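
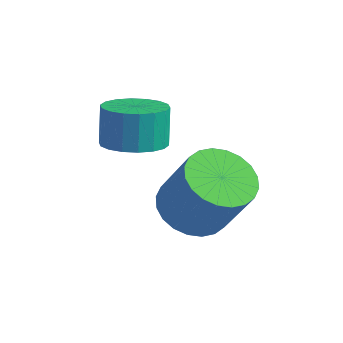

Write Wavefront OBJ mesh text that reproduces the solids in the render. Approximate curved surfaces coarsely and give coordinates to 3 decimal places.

v 2.12 1.95 -4.142
v 2.83 2.511 -4.541
v 3.731 2.512 -2.937
v 3.02 1.95 -2.538
v 2.589 2.781 -4.406
v 3.489 2.781 -2.801
v 2.276 2.923 -4.23
v 3.176 2.924 -2.626
v 1.939 2.918 -4.041
v 2.839 2.919 -2.437
v 1.63 2.765 -3.868
v 2.53 2.766 -2.263
v 1.395 2.488 -3.736
v 2.295 2.488 -2.131
v 1.271 2.129 -3.666
v 2.171 2.129 -2.061
v 1.276 1.742 -3.668
v 2.176 1.743 -2.064
v 1.409 1.388 -3.743
v 2.31 1.389 -2.139
v 1.651 1.119 -3.879
v 2.551 1.119 -2.274
v 1.964 0.976 -4.054
v 2.864 0.977 -2.45
v 2.301 0.981 -4.243
v 3.201 0.982 -2.639
v 2.61 1.134 -4.417
v 3.51 1.135 -2.812
v 2.845 1.412 -4.549
v 3.745 1.412 -2.944
v 2.969 1.771 -4.619
v 3.869 1.771 -3.014
v 2.964 2.157 -4.616
v 3.864 2.158 -3.012
v 0.836 1.251 -1.928
v 1.674 1.393 -1.794
v 1.442 1.731 -0.699
v 0.604 1.589 -0.832
v 1.55 1.731 -1.925
v 1.318 2.069 -0.829
v 1.285 1.973 -2.056
v 1.052 2.312 -0.96
v 0.93 2.073 -2.162
v 0.698 2.411 -1.066
v 0.558 2.01 -2.221
v 0.326 2.348 -1.126
v 0.24 1.796 -2.223
v 0.008 2.135 -1.127
v 0.04 1.475 -2.166
v -0.192 1.813 -1.07
v -0.002 1.109 -2.061
v -0.234 1.447 -0.966
v 0.122 0.771 -1.931
v -0.11 1.109 -0.835
v 0.388 0.528 -1.8
v 0.155 0.867 -0.704
v 0.742 0.429 -1.694
v 0.51 0.767 -0.598
v 1.114 0.492 -1.634
v 0.882 0.83 -0.539
v 1.432 0.705 -1.633
v 1.2 1.044 -0.537
v 1.632 1.027 -1.69
v 1.4 1.365 -0.594
f 2 1 5
f 2 5 3
f 3 5 6
f 3 6 4
f 5 1 7
f 5 7 6
f 6 7 8
f 6 8 4
f 7 1 9
f 7 9 8
f 8 9 10
f 8 10 4
f 9 1 11
f 9 11 10
f 10 11 12
f 10 12 4
f 11 1 13
f 11 13 12
f 12 13 14
f 12 14 4
f 13 1 15
f 13 15 14
f 14 15 16
f 14 16 4
f 15 1 17
f 15 17 16
f 16 17 18
f 16 18 4
f 17 1 19
f 17 19 18
f 18 19 20
f 18 20 4
f 19 1 21
f 19 21 20
f 20 21 22
f 20 22 4
f 21 1 23
f 21 23 22
f 22 23 24
f 22 24 4
f 23 1 25
f 23 25 24
f 24 25 26
f 24 26 4
f 25 1 27
f 25 27 26
f 26 27 28
f 26 28 4
f 27 1 29
f 27 29 28
f 28 29 30
f 28 30 4
f 29 1 31
f 29 31 30
f 30 31 32
f 30 32 4
f 31 1 33
f 31 33 32
f 32 33 34
f 32 34 4
f 33 1 2
f 33 2 34
f 34 2 3
f 34 3 4
f 36 35 39
f 36 39 37
f 37 39 40
f 37 40 38
f 39 35 41
f 39 41 40
f 40 41 42
f 40 42 38
f 41 35 43
f 41 43 42
f 42 43 44
f 42 44 38
f 43 35 45
f 43 45 44
f 44 45 46
f 44 46 38
f 45 35 47
f 45 47 46
f 46 47 48
f 46 48 38
f 47 35 49
f 47 49 48
f 48 49 50
f 48 50 38
f 49 35 51
f 49 51 50
f 50 51 52
f 50 52 38
f 51 35 53
f 51 53 52
f 52 53 54
f 52 54 38
f 53 35 55
f 53 55 54
f 54 55 56
f 54 56 38
f 55 35 57
f 55 57 56
f 56 57 58
f 56 58 38
f 57 35 59
f 57 59 58
f 58 59 60
f 58 60 38
f 59 35 61
f 59 61 60
f 60 61 62
f 60 62 38
f 61 35 63
f 61 63 62
f 62 63 64
f 62 64 38
f 63 35 36
f 63 36 64
f 64 36 37
f 64 37 38



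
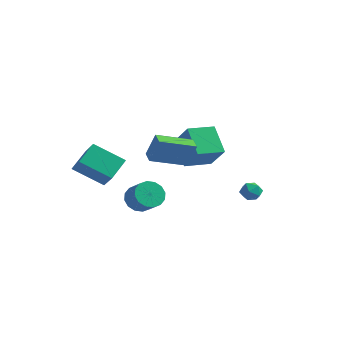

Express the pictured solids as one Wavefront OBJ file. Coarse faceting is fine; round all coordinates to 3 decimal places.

v -1.002 1.551 -1.325
v -2.187 2.493 0.012
v -0.067 2.973 -1.497
v -1.253 3.914 -0.16
v 0.193 0.946 0.16
v -0.993 1.887 1.497
v 1.127 2.367 -0.012
v -0.058 3.309 1.325
v 0.158 -4.191 1.763
v 0.672 -4.046 3.24
v -0.416 -3.593 1.905
v 0.098 -3.449 3.381
v 1.582 -2.671 1.119
v 2.096 -2.527 2.595
v 1.008 -2.074 1.26
v 1.522 -1.929 2.737
v -5.1 -3.662 -0.339
v -5.026 -2.346 0.496
v -3.407 -3.056 -1.443
v -3.333 -1.74 -0.608
v -4.107 -4.42 0.768
v -4.033 -3.104 1.603
v -2.414 -3.814 -0.336
v -2.34 -2.498 0.499
v 2.845 1.283 -1.873
v 3.301 1.661 -2.274
v 3.659 0.479 -1.706
v 4.115 0.857 -2.107
v 3.913 1.103 -1.467
v 3.41 1.601 -1.57
v 3.55 0.539 -2.41
v 3.047 1.037 -2.513
v 3.736 1.201 -2.606
v 3.961 1.55 -2.023
v 2.999 0.59 -1.957
v 3.224 0.939 -1.374
v -2.895 -0.184 -3.633
v -2.461 -0.562 -4.389
v -1.451 -1.094 -3.543
v -1.885 -0.716 -2.787
v -2.265 -0.114 -4.34
v -1.255 -0.646 -3.495
v -2.238 0.316 -4.103
v -1.228 -0.216 -3.257
v -2.387 0.611 -3.739
v -1.377 0.08 -2.894
v -2.672 0.694 -3.347
v -1.662 0.162 -2.502
v -3.016 0.541 -3.031
v -2.007 0.009 -2.186
v -3.329 0.194 -2.877
v -2.319 -0.338 -2.031
v -3.525 -0.254 -2.925
v -2.515 -0.786 -2.08
v -3.552 -0.684 -3.163
v -2.542 -1.216 -2.317
v -3.403 -0.98 -3.526
v -2.393 -1.511 -2.681
v -3.118 -1.062 -3.918
v -2.108 -1.594 -3.073
v -2.773 -0.909 -4.234
v -1.764 -1.441 -3.389
f 2 4 1
f 5 2 1
f 1 4 3
f 3 5 1
f 2 8 4
f 6 2 5
f 6 8 2
f 4 8 3
f 7 5 3
f 3 8 7
f 7 6 5
f 8 6 7
f 10 12 9
f 13 10 9
f 9 12 11
f 11 13 9
f 10 16 12
f 14 10 13
f 14 16 10
f 12 16 11
f 15 13 11
f 11 16 15
f 15 14 13
f 16 14 15
f 18 20 17
f 21 18 17
f 17 20 19
f 19 21 17
f 18 24 20
f 22 18 21
f 22 24 18
f 20 24 19
f 23 21 19
f 19 24 23
f 23 22 21
f 24 22 23
f 25 36 30
f 25 30 26
f 25 26 32
f 25 32 35
f 25 35 36
f 26 30 34
f 30 36 29
f 36 35 27
f 35 32 31
f 32 26 33
f 28 34 29
f 28 29 27
f 28 27 31
f 28 31 33
f 28 33 34
f 29 34 30
f 27 29 36
f 31 27 35
f 33 31 32
f 34 33 26
f 38 37 41
f 38 41 39
f 39 41 42
f 39 42 40
f 41 37 43
f 41 43 42
f 42 43 44
f 42 44 40
f 43 37 45
f 43 45 44
f 44 45 46
f 44 46 40
f 45 37 47
f 45 47 46
f 46 47 48
f 46 48 40
f 47 37 49
f 47 49 48
f 48 49 50
f 48 50 40
f 49 37 51
f 49 51 50
f 50 51 52
f 50 52 40
f 51 37 53
f 51 53 52
f 52 53 54
f 52 54 40
f 53 37 55
f 53 55 54
f 54 55 56
f 54 56 40
f 55 37 57
f 55 57 56
f 56 57 58
f 56 58 40
f 57 37 59
f 57 59 58
f 58 59 60
f 58 60 40
f 59 37 61
f 59 61 60
f 60 61 62
f 60 62 40
f 61 37 38
f 61 38 62
f 62 38 39
f 62 39 40



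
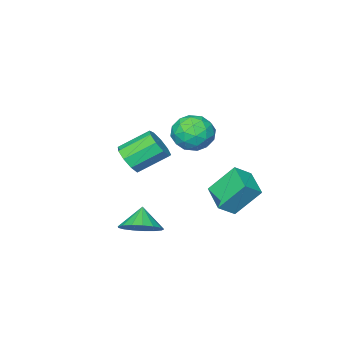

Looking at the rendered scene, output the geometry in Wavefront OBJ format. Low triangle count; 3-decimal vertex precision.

v -1.127 -2.026 0.9
v -0.546 -1.613 1.304
v -1.691 -0.88 2.204
v -2.273 -1.294 1.8
v -0.712 -1.321 0.855
v -1.857 -0.588 1.754
v -1.072 -1.359 0.427
v -2.218 -0.626 1.326
v -1.459 -1.709 0.22
v -2.604 -0.977 1.12
v -1.69 -2.208 0.332
v -2.835 -1.476 1.231
v -1.658 -2.622 0.709
v -2.803 -1.889 1.609
v -1.378 -2.757 1.176
v -2.523 -2.024 2.076
v -0.98 -2.55 1.514
v -2.126 -1.818 2.413
v -0.652 -2.098 1.564
v -1.797 -1.366 2.464
v -2.179 1.788 2.832
v -1.784 2.245 3.614
v -1.956 0.375 3.546
v -1.561 0.832 4.328
v -2.526 0.928 4.135
v -2.664 1.801 3.693
v -1.076 0.819 3.467
v -1.214 1.692 3.025
v -1.103 1.647 4.006
v -1.998 1.714 4.419
v -1.742 0.906 2.741
v -2.637 0.973 3.154
v -2.001 2.141 3.16
v -1.739 0.479 4
v -2.306 0.535 3.886
v -2.074 0.804 4.346
v -2.518 1.88 3.207
v -2.286 2.148 3.666
v -2.722 1.374 3.972
v -1.454 0.472 3.494
v -1.222 0.74 3.953
v -1.666 1.816 2.814
v -1.434 2.085 3.274
v -1.018 1.246 3.188
v -1.369 2.058 3.851
v -1.238 1.227 4.27
v -0.953 1.219 3.764
v -1.034 1.733 3.505
v -1.895 2.097 4.093
v -1.764 1.266 4.513
v -2.331 1.323 4.399
v -2.412 1.836 4.14
v -1.495 1.745 4.324
v -1.976 1.354 2.647
v -1.845 0.523 3.067
v -1.328 0.784 3.02
v -1.409 1.297 2.761
v -2.502 1.393 2.89
v -2.371 0.562 3.309
v -2.706 0.887 3.655
v -2.787 1.401 3.396
v -2.245 0.875 2.836
v -4.109 0.773 -1.111
v -4.92 1.536 0.226
v -3.535 2.078 -1.507
v -4.346 2.841 -0.17
v -3.314 0.599 -0.53
v -4.125 1.362 0.807
v -2.74 1.904 -0.926
v -3.551 2.667 0.411
v 0.007 0.183 -1.881
v 0.411 0.826 -1.278
v -0.507 -0.323 -0.999
v 0.009 1.024 -1.398
v -0.394 1.03 -1.629
v -0.705 0.842 -1.917
v -0.853 0.503 -2.198
v -0.804 0.09 -2.406
v -0.569 -0.3 -2.494
v -0.203 -0.581 -2.441
v 0.212 -0.686 -2.261
v 0.579 -0.592 -1.993
v 0.816 -0.32 -1.7
v 0.867 0.067 -1.448
v 0.721 0.48 -1.296
f 2 1 5
f 2 5 3
f 3 5 6
f 3 6 4
f 5 1 7
f 5 7 6
f 6 7 8
f 6 8 4
f 7 1 9
f 7 9 8
f 8 9 10
f 8 10 4
f 9 1 11
f 9 11 10
f 10 11 12
f 10 12 4
f 11 1 13
f 11 13 12
f 12 13 14
f 12 14 4
f 13 1 15
f 13 15 14
f 14 15 16
f 14 16 4
f 15 1 17
f 15 17 16
f 16 17 18
f 16 18 4
f 17 1 19
f 17 19 18
f 18 19 20
f 18 20 4
f 19 1 2
f 19 2 20
f 20 2 3
f 20 3 4
f 21 58 37
f 58 32 61
f 37 61 26
f 58 61 37
f 21 37 33
f 37 26 38
f 33 38 22
f 37 38 33
f 21 33 42
f 33 22 43
f 42 43 28
f 33 43 42
f 21 42 54
f 42 28 57
f 54 57 31
f 42 57 54
f 21 54 58
f 54 31 62
f 58 62 32
f 54 62 58
f 22 38 49
f 38 26 52
f 49 52 30
f 38 52 49
f 26 61 39
f 61 32 60
f 39 60 25
f 61 60 39
f 32 62 59
f 62 31 55
f 59 55 23
f 62 55 59
f 31 57 56
f 57 28 44
f 56 44 27
f 57 44 56
f 28 43 48
f 43 22 45
f 48 45 29
f 43 45 48
f 24 50 36
f 50 30 51
f 36 51 25
f 50 51 36
f 24 36 34
f 36 25 35
f 34 35 23
f 36 35 34
f 24 34 41
f 34 23 40
f 41 40 27
f 34 40 41
f 24 41 46
f 41 27 47
f 46 47 29
f 41 47 46
f 24 46 50
f 46 29 53
f 50 53 30
f 46 53 50
f 25 51 39
f 51 30 52
f 39 52 26
f 51 52 39
f 23 35 59
f 35 25 60
f 59 60 32
f 35 60 59
f 27 40 56
f 40 23 55
f 56 55 31
f 40 55 56
f 29 47 48
f 47 27 44
f 48 44 28
f 47 44 48
f 30 53 49
f 53 29 45
f 49 45 22
f 53 45 49
f 64 66 63
f 67 64 63
f 63 66 65
f 65 67 63
f 64 70 66
f 68 64 67
f 68 70 64
f 66 70 65
f 69 67 65
f 65 70 69
f 69 68 67
f 70 68 69
f 72 71 74
f 72 74 73
f 74 71 75
f 74 75 73
f 75 71 76
f 75 76 73
f 76 71 77
f 76 77 73
f 77 71 78
f 77 78 73
f 78 71 79
f 78 79 73
f 79 71 80
f 79 80 73
f 80 71 81
f 80 81 73
f 81 71 82
f 81 82 73
f 82 71 83
f 82 83 73
f 83 71 84
f 83 84 73
f 84 71 85
f 84 85 73
f 85 71 72
f 85 72 73



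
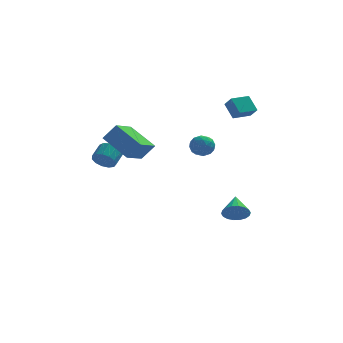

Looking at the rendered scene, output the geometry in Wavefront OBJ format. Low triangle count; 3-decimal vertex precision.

v -2.705 -4.511 1.954
v -1.962 -4.509 2.897
v -3.989 -3.288 2.963
v -3.246 -3.285 3.905
v -1.874 -3.095 1.295
v -1.131 -3.092 2.237
v -3.158 -1.871 2.303
v -2.415 -1.869 3.246
v 3.449 0.803 2.812
v 3.787 0.309 3.415
v 3.026 1.544 3.655
v 3.363 1.05 4.259
v 4.517 1.47 2.761
v 4.854 0.976 3.365
v 4.093 2.211 3.605
v 4.431 1.717 4.208
v 1.894 2.866 0.546
v 2.39 2.699 -0.072
v 1.23 1.761 0.312
v 1.726 1.594 -0.306
v 2.003 1.563 0.454
v 2.413 2.246 0.599
v 1.207 2.214 -0.359
v 1.617 2.897 -0.214
v 1.965 2.296 -0.631
v 2.457 1.894 -0.129
v 1.163 2.566 0.369
v 1.655 2.164 0.871
v 2.2 2.879 0.258
v 1.42 1.581 -0.018
v 1.583 1.562 0.429
v 1.874 1.465 0.066
v 2.214 2.613 0.652
v 2.505 2.515 0.289
v 2.278 1.848 0.598
v 1.115 1.945 -0.049
v 1.406 1.847 -0.412
v 1.746 2.995 0.174
v 2.037 2.898 -0.189
v 1.342 2.612 -0.358
v 2.242 2.545 -0.434
v 1.852 1.895 -0.572
v 1.547 2.259 -0.603
v 1.788 2.661 -0.518
v 2.531 2.309 -0.139
v 2.141 1.659 -0.277
v 2.303 1.641 0.17
v 2.544 2.042 0.255
v 2.281 2.072 -0.468
v 1.479 2.801 0.517
v 1.089 2.151 0.379
v 1.076 2.418 -0.015
v 1.317 2.819 0.07
v 1.768 2.565 0.812
v 1.378 1.915 0.674
v 1.832 1.799 0.758
v 2.073 2.201 0.843
v 1.339 2.388 0.708
v -3.917 -1.114 0.374
v -3.233 -1.357 0.186
v -2.799 -0.55 0.719
v -3.483 -0.306 0.906
v -3.352 -1.091 -0.12
v -2.919 -0.284 0.413
v -3.651 -0.832 -0.269
v -3.218 -0.025 0.264
v -4.035 -0.663 -0.214
v -3.601 0.145 0.319
v -4.38 -0.636 0.028
v -3.947 0.171 0.56
v -4.579 -0.762 0.379
v -4.145 0.046 0.912
v -4.567 -0.999 0.729
v -4.134 -0.191 1.261
v -4.349 -1.272 0.966
v -3.916 -0.465 1.498
v -3.994 -1.495 1.015
v -3.56 -0.688 1.547
v -3.614 -1.597 0.86
v -3.18 -0.79 1.393
v -3.33 -1.546 0.551
v -2.897 -0.739 1.084
v 3.568 -0.462 -4.196
v 3.842 -0.099 -4.903
v 3.652 0.902 -3.464
v 3.471 -0.062 -4.929
v 3.119 -0.105 -4.81
v 2.856 -0.218 -4.569
v 2.734 -0.379 -4.255
v 2.778 -0.557 -3.929
v 2.978 -0.716 -3.656
v 3.295 -0.825 -3.49
v 3.666 -0.861 -3.464
v 4.018 -0.819 -3.583
v 4.281 -0.706 -3.824
v 4.402 -0.544 -4.138
v 4.359 -0.366 -4.464
v 4.159 -0.207 -4.737
f 2 4 1
f 5 2 1
f 1 4 3
f 3 5 1
f 2 8 4
f 6 2 5
f 6 8 2
f 4 8 3
f 7 5 3
f 3 8 7
f 7 6 5
f 8 6 7
f 10 12 9
f 13 10 9
f 9 12 11
f 11 13 9
f 10 16 12
f 14 10 13
f 14 16 10
f 12 16 11
f 15 13 11
f 11 16 15
f 15 14 13
f 16 14 15
f 17 54 33
f 54 28 57
f 33 57 22
f 54 57 33
f 17 33 29
f 33 22 34
f 29 34 18
f 33 34 29
f 17 29 38
f 29 18 39
f 38 39 24
f 29 39 38
f 17 38 50
f 38 24 53
f 50 53 27
f 38 53 50
f 17 50 54
f 50 27 58
f 54 58 28
f 50 58 54
f 18 34 45
f 34 22 48
f 45 48 26
f 34 48 45
f 22 57 35
f 57 28 56
f 35 56 21
f 57 56 35
f 28 58 55
f 58 27 51
f 55 51 19
f 58 51 55
f 27 53 52
f 53 24 40
f 52 40 23
f 53 40 52
f 24 39 44
f 39 18 41
f 44 41 25
f 39 41 44
f 20 46 32
f 46 26 47
f 32 47 21
f 46 47 32
f 20 32 30
f 32 21 31
f 30 31 19
f 32 31 30
f 20 30 37
f 30 19 36
f 37 36 23
f 30 36 37
f 20 37 42
f 37 23 43
f 42 43 25
f 37 43 42
f 20 42 46
f 42 25 49
f 46 49 26
f 42 49 46
f 21 47 35
f 47 26 48
f 35 48 22
f 47 48 35
f 19 31 55
f 31 21 56
f 55 56 28
f 31 56 55
f 23 36 52
f 36 19 51
f 52 51 27
f 36 51 52
f 25 43 44
f 43 23 40
f 44 40 24
f 43 40 44
f 26 49 45
f 49 25 41
f 45 41 18
f 49 41 45
f 60 59 63
f 60 63 61
f 61 63 64
f 61 64 62
f 63 59 65
f 63 65 64
f 64 65 66
f 64 66 62
f 65 59 67
f 65 67 66
f 66 67 68
f 66 68 62
f 67 59 69
f 67 69 68
f 68 69 70
f 68 70 62
f 69 59 71
f 69 71 70
f 70 71 72
f 70 72 62
f 71 59 73
f 71 73 72
f 72 73 74
f 72 74 62
f 73 59 75
f 73 75 74
f 74 75 76
f 74 76 62
f 75 59 77
f 75 77 76
f 76 77 78
f 76 78 62
f 77 59 79
f 77 79 78
f 78 79 80
f 78 80 62
f 79 59 81
f 79 81 80
f 80 81 82
f 80 82 62
f 81 59 60
f 81 60 82
f 82 60 61
f 82 61 62
f 84 83 86
f 84 86 85
f 86 83 87
f 86 87 85
f 87 83 88
f 87 88 85
f 88 83 89
f 88 89 85
f 89 83 90
f 89 90 85
f 90 83 91
f 90 91 85
f 91 83 92
f 91 92 85
f 92 83 93
f 92 93 85
f 93 83 94
f 93 94 85
f 94 83 95
f 94 95 85
f 95 83 96
f 95 96 85
f 96 83 97
f 96 97 85
f 97 83 98
f 97 98 85
f 98 83 84
f 98 84 85



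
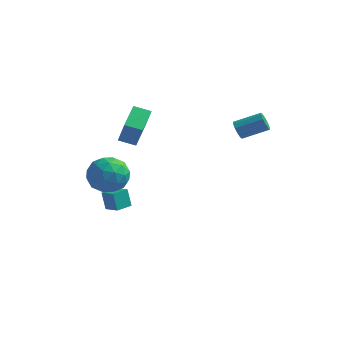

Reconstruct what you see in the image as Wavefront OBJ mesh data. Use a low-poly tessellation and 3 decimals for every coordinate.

v 2.625 -0.66 2.631
v 2.935 -0.812 2.164
v 4.204 -0.192 2.803
v 3.895 -0.04 3.269
v 2.803 -0.483 2.107
v 4.072 0.136 2.746
v 2.603 -0.222 2.251
v 3.872 0.397 2.889
v 2.412 -0.128 2.539
v 3.681 0.491 3.178
v 2.303 -0.238 2.862
v 3.572 0.382 3.501
v 2.316 -0.508 3.097
v 3.585 0.112 3.736
v 2.448 -0.836 3.154
v 3.717 -0.217 3.793
v 2.648 -1.097 3.011
v 3.917 -0.478 3.649
v 2.839 -1.191 2.722
v 4.108 -0.572 3.361
v 2.948 -1.082 2.399
v 4.217 -0.462 3.038
v -4.079 -2.469 -3.984
v -4.397 -2.282 -2.916
v -3.685 -1.573 -4.024
v -4.003 -1.386 -2.956
v -3.217 -2.834 -3.664
v -3.535 -2.647 -2.596
v -2.823 -1.938 -3.704
v -3.141 -1.751 -2.636
v -2.78 -3.528 2.124
v -2.143 -4.076 3.67
v -2.964 -2.055 2.721
v -2.327 -2.603 4.268
v -1.873 -3.297 1.832
v -1.236 -3.845 3.379
v -2.057 -1.824 2.43
v -1.42 -2.372 3.976
v -3.266 -3.117 -1.09
v -2.32 -3.888 -1.097
v -4 -4.032 0.497
v -3.054 -4.803 0.49
v -2.883 -3.63 0.777
v -2.429 -3.064 -0.204
v -3.891 -4.856 -0.396
v -3.437 -4.29 -1.377
v -2.707 -4.962 -0.669
v -2.084 -4.205 0.057
v -4.236 -3.715 -0.657
v -3.613 -2.958 0.069
v -2.728 -3.422 -1.233
v -3.592 -4.498 0.633
v -3.491 -3.809 0.802
v -2.935 -4.262 0.797
v -2.792 -2.938 -0.707
v -2.237 -3.391 -0.712
v -2.567 -3.24 0.39
v -4.083 -4.529 0.112
v -3.528 -4.982 0.107
v -3.385 -3.658 -1.397
v -2.829 -4.111 -1.402
v -3.753 -4.68 -0.99
v -2.4 -4.506 -0.985
v -2.832 -5.045 -0.052
v -3.323 -5.075 -0.573
v -3.057 -4.743 -1.15
v -2.034 -4.061 -0.559
v -2.465 -4.6 0.374
v -2.364 -3.91 0.543
v -2.098 -3.578 -0.034
v -2.261 -4.693 -0.307
v -3.855 -3.32 -0.974
v -4.286 -3.859 -0.041
v -4.222 -4.342 -0.566
v -3.956 -4.01 -1.143
v -3.488 -2.875 -0.548
v -3.92 -3.414 0.385
v -3.263 -3.177 0.55
v -2.997 -2.845 -0.027
v -4.059 -3.227 -0.293
f 2 1 5
f 2 5 3
f 3 5 6
f 3 6 4
f 5 1 7
f 5 7 6
f 6 7 8
f 6 8 4
f 7 1 9
f 7 9 8
f 8 9 10
f 8 10 4
f 9 1 11
f 9 11 10
f 10 11 12
f 10 12 4
f 11 1 13
f 11 13 12
f 12 13 14
f 12 14 4
f 13 1 15
f 13 15 14
f 14 15 16
f 14 16 4
f 15 1 17
f 15 17 16
f 16 17 18
f 16 18 4
f 17 1 19
f 17 19 18
f 18 19 20
f 18 20 4
f 19 1 21
f 19 21 20
f 20 21 22
f 20 22 4
f 21 1 2
f 21 2 22
f 22 2 3
f 22 3 4
f 24 26 23
f 27 24 23
f 23 26 25
f 25 27 23
f 24 30 26
f 28 24 27
f 28 30 24
f 26 30 25
f 29 27 25
f 25 30 29
f 29 28 27
f 30 28 29
f 32 34 31
f 35 32 31
f 31 34 33
f 33 35 31
f 32 38 34
f 36 32 35
f 36 38 32
f 34 38 33
f 37 35 33
f 33 38 37
f 37 36 35
f 38 36 37
f 39 76 55
f 76 50 79
f 55 79 44
f 76 79 55
f 39 55 51
f 55 44 56
f 51 56 40
f 55 56 51
f 39 51 60
f 51 40 61
f 60 61 46
f 51 61 60
f 39 60 72
f 60 46 75
f 72 75 49
f 60 75 72
f 39 72 76
f 72 49 80
f 76 80 50
f 72 80 76
f 40 56 67
f 56 44 70
f 67 70 48
f 56 70 67
f 44 79 57
f 79 50 78
f 57 78 43
f 79 78 57
f 50 80 77
f 80 49 73
f 77 73 41
f 80 73 77
f 49 75 74
f 75 46 62
f 74 62 45
f 75 62 74
f 46 61 66
f 61 40 63
f 66 63 47
f 61 63 66
f 42 68 54
f 68 48 69
f 54 69 43
f 68 69 54
f 42 54 52
f 54 43 53
f 52 53 41
f 54 53 52
f 42 52 59
f 52 41 58
f 59 58 45
f 52 58 59
f 42 59 64
f 59 45 65
f 64 65 47
f 59 65 64
f 42 64 68
f 64 47 71
f 68 71 48
f 64 71 68
f 43 69 57
f 69 48 70
f 57 70 44
f 69 70 57
f 41 53 77
f 53 43 78
f 77 78 50
f 53 78 77
f 45 58 74
f 58 41 73
f 74 73 49
f 58 73 74
f 47 65 66
f 65 45 62
f 66 62 46
f 65 62 66
f 48 71 67
f 71 47 63
f 67 63 40
f 71 63 67



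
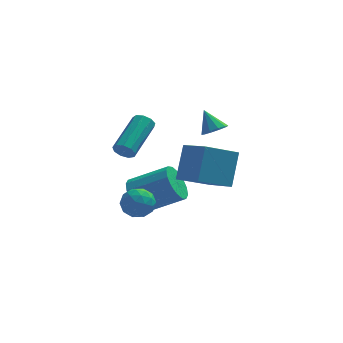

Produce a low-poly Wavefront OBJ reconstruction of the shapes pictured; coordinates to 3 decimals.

v -2.232 0.535 -0.411
v -1.544 0.149 -0.76
v -3.036 -0.529 -0.82
v -2.348 -0.915 -1.169
v -2.415 -0.844 -0.312
v -1.918 -0.187 -0.059
v -2.662 -0.193 -1.521
v -2.165 0.464 -1.268
v -1.81 -0.301 -1.445
v -1.657 -0.703 -0.698
v -2.923 0.323 -0.882
v -2.77 -0.079 -0.135
v -1.818 0.436 -0.55
v -2.762 -0.816 -1.03
v -2.802 -0.774 -0.527
v -2.397 -1.001 -0.731
v -2.037 0.238 -0.138
v -1.633 0.012 -0.343
v -2.145 -0.573 -0.079
v -2.947 -0.392 -1.237
v -2.543 -0.618 -1.442
v -2.183 0.621 -0.849
v -1.778 0.394 -1.053
v -2.435 0.193 -1.501
v -1.569 -0.056 -1.158
v -2.042 -0.681 -1.398
v -2.226 -0.257 -1.605
v -1.934 0.129 -1.456
v -1.48 -0.292 -0.718
v -1.952 -0.918 -0.959
v -1.991 -0.876 -0.455
v -1.699 -0.49 -0.307
v -1.636 -0.557 -1.121
v -2.628 0.538 -0.621
v -3.1 -0.088 -0.862
v -2.881 0.11 -1.273
v -2.589 0.496 -1.125
v -2.538 0.301 -0.182
v -3.011 -0.324 -0.422
v -2.646 -0.509 -0.124
v -2.354 -0.123 0.025
v -2.944 0.177 -0.459
v 1.255 2.385 2.361
v 1.794 2.765 2.359
v 0.785 3.055 3.319
v 1.521 2.933 2.108
v 1.146 2.891 1.953
v 0.813 2.656 1.954
v 0.648 2.317 2.111
v 0.716 2.004 2.363
v 0.99 1.836 2.615
v 1.365 1.878 2.77
v 1.698 2.113 2.769
v 1.862 2.452 2.612
v -2.306 2.642 -2.102
v -1.838 3.204 -2.814
v 0.014 2.959 -1.789
v -0.454 2.398 -1.078
v -1.995 3.55 -2.447
v -0.143 3.306 -1.423
v -2.235 3.654 -1.989
v -0.383 3.409 -0.964
v -2.494 3.486 -1.56
v -0.643 3.241 -0.536
v -2.703 3.092 -1.277
v -0.851 2.847 -0.253
v -2.805 2.578 -1.215
v -0.954 2.333 -0.191
v -2.774 2.081 -1.391
v -0.922 1.836 -0.366
v -2.617 1.734 -1.757
v -0.765 1.49 -0.733
v -2.377 1.631 -2.216
v -0.525 1.386 -1.191
v -2.117 1.799 -2.644
v -0.266 1.554 -1.62
v -1.909 2.193 -2.927
v -0.057 1.948 -1.903
v -1.806 2.707 -2.989
v 0.045 2.462 -1.965
v -2.88 -1.248 3.16
v -2.437 -1.315 2.841
v -1.537 0.441 3.72
v -1.98 0.508 4.04
v -2.69 -1.098 2.666
v -1.79 0.658 3.546
v -3.032 -0.951 2.723
v -2.132 0.805 3.602
v -3.303 -0.943 2.984
v -2.403 0.813 3.864
v -3.376 -1.078 3.328
v -2.475 0.678 4.207
v -3.216 -1.292 3.593
v -2.316 0.463 4.473
v -2.9 -1.486 3.656
v -2 0.27 4.535
v -2.574 -1.568 3.487
v -1.674 0.188 4.366
v -2.392 -1.5 3.165
v -1.491 0.255 4.044
v 0.353 -0.617 0.825
v 0.724 0.436 2.424
v -0.574 0.602 0.238
v -0.202 1.655 1.837
v 1.902 0.145 -0.037
v 2.274 1.198 1.562
v 0.976 1.364 -0.624
v 1.347 2.417 0.975
f 1 38 17
f 38 12 41
f 17 41 6
f 38 41 17
f 1 17 13
f 17 6 18
f 13 18 2
f 17 18 13
f 1 13 22
f 13 2 23
f 22 23 8
f 13 23 22
f 1 22 34
f 22 8 37
f 34 37 11
f 22 37 34
f 1 34 38
f 34 11 42
f 38 42 12
f 34 42 38
f 2 18 29
f 18 6 32
f 29 32 10
f 18 32 29
f 6 41 19
f 41 12 40
f 19 40 5
f 41 40 19
f 12 42 39
f 42 11 35
f 39 35 3
f 42 35 39
f 11 37 36
f 37 8 24
f 36 24 7
f 37 24 36
f 8 23 28
f 23 2 25
f 28 25 9
f 23 25 28
f 4 30 16
f 30 10 31
f 16 31 5
f 30 31 16
f 4 16 14
f 16 5 15
f 14 15 3
f 16 15 14
f 4 14 21
f 14 3 20
f 21 20 7
f 14 20 21
f 4 21 26
f 21 7 27
f 26 27 9
f 21 27 26
f 4 26 30
f 26 9 33
f 30 33 10
f 26 33 30
f 5 31 19
f 31 10 32
f 19 32 6
f 31 32 19
f 3 15 39
f 15 5 40
f 39 40 12
f 15 40 39
f 7 20 36
f 20 3 35
f 36 35 11
f 20 35 36
f 9 27 28
f 27 7 24
f 28 24 8
f 27 24 28
f 10 33 29
f 33 9 25
f 29 25 2
f 33 25 29
f 44 43 46
f 44 46 45
f 46 43 47
f 46 47 45
f 47 43 48
f 47 48 45
f 48 43 49
f 48 49 45
f 49 43 50
f 49 50 45
f 50 43 51
f 50 51 45
f 51 43 52
f 51 52 45
f 52 43 53
f 52 53 45
f 53 43 54
f 53 54 45
f 54 43 44
f 54 44 45
f 56 55 59
f 56 59 57
f 57 59 60
f 57 60 58
f 59 55 61
f 59 61 60
f 60 61 62
f 60 62 58
f 61 55 63
f 61 63 62
f 62 63 64
f 62 64 58
f 63 55 65
f 63 65 64
f 64 65 66
f 64 66 58
f 65 55 67
f 65 67 66
f 66 67 68
f 66 68 58
f 67 55 69
f 67 69 68
f 68 69 70
f 68 70 58
f 69 55 71
f 69 71 70
f 70 71 72
f 70 72 58
f 71 55 73
f 71 73 72
f 72 73 74
f 72 74 58
f 73 55 75
f 73 75 74
f 74 75 76
f 74 76 58
f 75 55 77
f 75 77 76
f 76 77 78
f 76 78 58
f 77 55 79
f 77 79 78
f 78 79 80
f 78 80 58
f 79 55 56
f 79 56 80
f 80 56 57
f 80 57 58
f 82 81 85
f 82 85 83
f 83 85 86
f 83 86 84
f 85 81 87
f 85 87 86
f 86 87 88
f 86 88 84
f 87 81 89
f 87 89 88
f 88 89 90
f 88 90 84
f 89 81 91
f 89 91 90
f 90 91 92
f 90 92 84
f 91 81 93
f 91 93 92
f 92 93 94
f 92 94 84
f 93 81 95
f 93 95 94
f 94 95 96
f 94 96 84
f 95 81 97
f 95 97 96
f 96 97 98
f 96 98 84
f 97 81 99
f 97 99 98
f 98 99 100
f 98 100 84
f 99 81 82
f 99 82 100
f 100 82 83
f 100 83 84
f 102 104 101
f 105 102 101
f 101 104 103
f 103 105 101
f 102 108 104
f 106 102 105
f 106 108 102
f 104 108 103
f 107 105 103
f 103 108 107
f 107 106 105
f 108 106 107



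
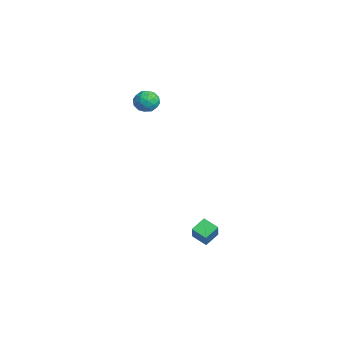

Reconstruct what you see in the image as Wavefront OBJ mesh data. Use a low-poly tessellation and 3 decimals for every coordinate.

v -3.401 2.84 1.47
v -2.768 3.062 1.52
v -3.072 1.838 1.74
v -2.439 2.06 1.79
v -2.9 2.255 2.239
v -3.104 2.874 2.073
v -2.736 2.026 1.187
v -2.94 2.645 1.021
v -2.357 2.559 1.346
v -2.458 2.7 1.996
v -3.382 2.2 1.264
v -3.483 2.341 1.914
v -3.114 3.039 1.471
v -2.726 1.861 1.789
v -2.998 1.976 2.053
v -2.625 2.106 2.082
v -3.311 2.929 1.796
v -2.939 3.059 1.826
v -3.016 2.585 2.248
v -2.901 1.841 1.434
v -2.529 1.971 1.464
v -3.215 2.794 1.178
v -2.842 2.924 1.207
v -2.824 2.315 1.012
v -2.5 2.874 1.399
v -2.306 2.285 1.557
v -2.481 2.265 1.203
v -2.601 2.629 1.105
v -2.559 2.957 1.781
v -2.366 2.368 1.939
v -2.637 2.482 2.203
v -2.757 2.846 2.105
v -2.318 2.661 1.678
v -3.474 2.532 1.321
v -3.281 1.943 1.479
v -3.083 2.054 1.155
v -3.203 2.418 1.057
v -3.534 2.615 1.703
v -3.34 2.026 1.861
v -3.239 2.271 2.155
v -3.359 2.635 2.057
v -3.522 2.239 1.582
v 2.89 3.178 -4.288
v 2.55 3.821 -3.888
v 3.45 3.671 -4.603
v 3.109 4.314 -4.204
v 3.551 2.986 -3.416
v 3.21 3.629 -3.017
v 4.11 3.479 -3.732
v 3.77 4.122 -3.332
f 1 38 17
f 38 12 41
f 17 41 6
f 38 41 17
f 1 17 13
f 17 6 18
f 13 18 2
f 17 18 13
f 1 13 22
f 13 2 23
f 22 23 8
f 13 23 22
f 1 22 34
f 22 8 37
f 34 37 11
f 22 37 34
f 1 34 38
f 34 11 42
f 38 42 12
f 34 42 38
f 2 18 29
f 18 6 32
f 29 32 10
f 18 32 29
f 6 41 19
f 41 12 40
f 19 40 5
f 41 40 19
f 12 42 39
f 42 11 35
f 39 35 3
f 42 35 39
f 11 37 36
f 37 8 24
f 36 24 7
f 37 24 36
f 8 23 28
f 23 2 25
f 28 25 9
f 23 25 28
f 4 30 16
f 30 10 31
f 16 31 5
f 30 31 16
f 4 16 14
f 16 5 15
f 14 15 3
f 16 15 14
f 4 14 21
f 14 3 20
f 21 20 7
f 14 20 21
f 4 21 26
f 21 7 27
f 26 27 9
f 21 27 26
f 4 26 30
f 26 9 33
f 30 33 10
f 26 33 30
f 5 31 19
f 31 10 32
f 19 32 6
f 31 32 19
f 3 15 39
f 15 5 40
f 39 40 12
f 15 40 39
f 7 20 36
f 20 3 35
f 36 35 11
f 20 35 36
f 9 27 28
f 27 7 24
f 28 24 8
f 27 24 28
f 10 33 29
f 33 9 25
f 29 25 2
f 33 25 29
f 44 46 43
f 47 44 43
f 43 46 45
f 45 47 43
f 44 50 46
f 48 44 47
f 48 50 44
f 46 50 45
f 49 47 45
f 45 50 49
f 49 48 47
f 50 48 49



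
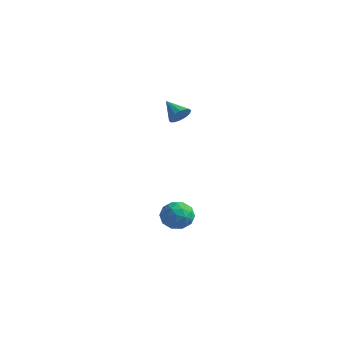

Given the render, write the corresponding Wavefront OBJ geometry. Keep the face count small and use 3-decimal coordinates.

v -2.212 -2.904 3.05
v -1.812 -2.883 3.6
v -3.288 -2.856 3.83
v -1.862 -2.546 3.511
v -2.006 -2.305 3.298
v -2.204 -2.225 3.019
v -2.405 -2.326 2.748
v -2.554 -2.583 2.558
v -2.611 -2.925 2.5
v -2.561 -3.262 2.59
v -2.418 -3.503 2.802
v -2.219 -3.583 3.082
v -2.019 -3.482 3.352
v -1.87 -3.225 3.542
v -1.711 -2.929 -4.749
v -1.098 -3.149 -4.02
v -2.922 -3.491 -3.9
v -2.309 -3.711 -3.171
v -2.498 -2.776 -3.385
v -1.749 -2.429 -3.91
v -2.271 -4.211 -4.01
v -1.522 -3.864 -4.535
v -1.443 -3.942 -3.564
v -1.584 -3.055 -3.177
v -2.436 -3.585 -4.743
v -2.577 -2.698 -4.356
v -1.298 -2.99 -4.459
v -2.722 -3.65 -3.461
v -2.833 -3.101 -3.586
v -2.472 -3.23 -3.158
v -1.681 -2.566 -4.394
v -1.321 -2.696 -3.966
v -2.144 -2.476 -3.592
v -2.699 -3.944 -3.954
v -2.339 -4.074 -3.526
v -1.548 -3.41 -4.762
v -1.187 -3.539 -4.334
v -1.876 -4.164 -4.328
v -1.141 -3.585 -3.762
v -1.853 -3.915 -3.263
v -1.83 -4.209 -3.757
v -1.39 -4.005 -4.065
v -1.223 -3.064 -3.535
v -1.935 -3.394 -3.036
v -2.046 -2.844 -3.162
v -1.606 -2.64 -3.47
v -1.426 -3.53 -3.267
v -2.085 -3.246 -4.884
v -2.797 -3.576 -4.385
v -2.414 -4 -4.45
v -1.974 -3.796 -4.758
v -2.167 -2.725 -4.657
v -2.879 -3.055 -4.158
v -2.63 -2.635 -3.855
v -2.19 -2.431 -4.163
v -2.594 -3.11 -4.653
f 2 1 4
f 2 4 3
f 4 1 5
f 4 5 3
f 5 1 6
f 5 6 3
f 6 1 7
f 6 7 3
f 7 1 8
f 7 8 3
f 8 1 9
f 8 9 3
f 9 1 10
f 9 10 3
f 10 1 11
f 10 11 3
f 11 1 12
f 11 12 3
f 12 1 13
f 12 13 3
f 13 1 14
f 13 14 3
f 14 1 2
f 14 2 3
f 15 52 31
f 52 26 55
f 31 55 20
f 52 55 31
f 15 31 27
f 31 20 32
f 27 32 16
f 31 32 27
f 15 27 36
f 27 16 37
f 36 37 22
f 27 37 36
f 15 36 48
f 36 22 51
f 48 51 25
f 36 51 48
f 15 48 52
f 48 25 56
f 52 56 26
f 48 56 52
f 16 32 43
f 32 20 46
f 43 46 24
f 32 46 43
f 20 55 33
f 55 26 54
f 33 54 19
f 55 54 33
f 26 56 53
f 56 25 49
f 53 49 17
f 56 49 53
f 25 51 50
f 51 22 38
f 50 38 21
f 51 38 50
f 22 37 42
f 37 16 39
f 42 39 23
f 37 39 42
f 18 44 30
f 44 24 45
f 30 45 19
f 44 45 30
f 18 30 28
f 30 19 29
f 28 29 17
f 30 29 28
f 18 28 35
f 28 17 34
f 35 34 21
f 28 34 35
f 18 35 40
f 35 21 41
f 40 41 23
f 35 41 40
f 18 40 44
f 40 23 47
f 44 47 24
f 40 47 44
f 19 45 33
f 45 24 46
f 33 46 20
f 45 46 33
f 17 29 53
f 29 19 54
f 53 54 26
f 29 54 53
f 21 34 50
f 34 17 49
f 50 49 25
f 34 49 50
f 23 41 42
f 41 21 38
f 42 38 22
f 41 38 42
f 24 47 43
f 47 23 39
f 43 39 16
f 47 39 43



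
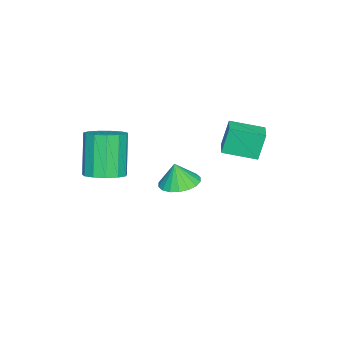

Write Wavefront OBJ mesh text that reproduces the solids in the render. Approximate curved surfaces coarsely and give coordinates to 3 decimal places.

v -3.265 -2.206 -1.375
v -2.479 -2.649 -1.494
v -3.215 -2.414 -0.265
v -2.359 -2.268 -1.428
v -2.418 -1.874 -1.351
v -2.645 -1.547 -1.279
v -2.995 -1.35 -1.226
v -3.398 -1.322 -1.203
v -3.775 -1.47 -1.213
v -4.051 -1.763 -1.256
v -4.172 -2.144 -1.322
v -4.112 -2.537 -1.398
v -3.885 -2.865 -1.47
v -3.536 -3.062 -1.523
v -3.132 -3.09 -1.547
v -2.755 -2.942 -1.536
v -2.692 -0.172 1.812
v -3.015 0.033 3.065
v -3.158 1.211 1.465
v -3.481 1.416 2.718
v -1.719 0.204 2.002
v -2.042 0.409 3.255
v -2.185 1.587 1.655
v -2.508 1.792 2.908
v 0.746 -3.775 1.214
v 1.457 -3.403 1.598
v 0.606 -3.713 3.471
v -0.106 -4.085 3.086
v 1.132 -3.031 1.512
v 0.281 -3.34 3.385
v 0.684 -2.895 1.331
v -0.167 -3.205 3.204
v 0.256 -3.039 1.113
v -0.595 -3.348 2.985
v -0.016 -3.416 0.927
v -0.868 -3.725 2.799
v -0.047 -3.908 0.832
v -0.898 -4.217 2.704
v 0.174 -4.357 0.858
v -0.677 -4.666 2.73
v 0.576 -4.622 0.997
v -0.275 -4.931 2.869
v 1.033 -4.618 1.205
v 0.181 -4.927 3.078
v 1.398 -4.346 1.416
v 0.546 -4.656 3.288
v 1.556 -3.894 1.563
v 0.705 -4.203 3.435
f 2 1 4
f 2 4 3
f 4 1 5
f 4 5 3
f 5 1 6
f 5 6 3
f 6 1 7
f 6 7 3
f 7 1 8
f 7 8 3
f 8 1 9
f 8 9 3
f 9 1 10
f 9 10 3
f 10 1 11
f 10 11 3
f 11 1 12
f 11 12 3
f 12 1 13
f 12 13 3
f 13 1 14
f 13 14 3
f 14 1 15
f 14 15 3
f 15 1 16
f 15 16 3
f 16 1 2
f 16 2 3
f 18 20 17
f 21 18 17
f 17 20 19
f 19 21 17
f 18 24 20
f 22 18 21
f 22 24 18
f 20 24 19
f 23 21 19
f 19 24 23
f 23 22 21
f 24 22 23
f 26 25 29
f 26 29 27
f 27 29 30
f 27 30 28
f 29 25 31
f 29 31 30
f 30 31 32
f 30 32 28
f 31 25 33
f 31 33 32
f 32 33 34
f 32 34 28
f 33 25 35
f 33 35 34
f 34 35 36
f 34 36 28
f 35 25 37
f 35 37 36
f 36 37 38
f 36 38 28
f 37 25 39
f 37 39 38
f 38 39 40
f 38 40 28
f 39 25 41
f 39 41 40
f 40 41 42
f 40 42 28
f 41 25 43
f 41 43 42
f 42 43 44
f 42 44 28
f 43 25 45
f 43 45 44
f 44 45 46
f 44 46 28
f 45 25 47
f 45 47 46
f 46 47 48
f 46 48 28
f 47 25 26
f 47 26 48
f 48 26 27
f 48 27 28



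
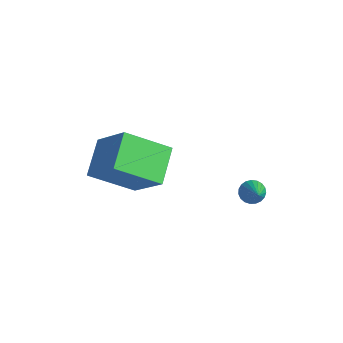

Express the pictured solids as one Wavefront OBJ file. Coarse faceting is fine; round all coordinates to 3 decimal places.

v -3.274 0.264 2.012
v -4.339 -1.093 3.084
v -4.054 1.476 2.773
v -5.118 0.12 3.845
v -1.802 0.28 3.495
v -2.866 -1.076 4.567
v -2.581 1.493 4.256
v -3.646 0.136 5.328
v -0.058 3.088 2.361
v 0.13 2.801 1.984
v 0.918 2.412 3.359
v 0.256 2.972 1.976
v 0.327 3.162 2.035
v 0.332 3.34 2.151
v 0.27 3.474 2.303
v 0.151 3.541 2.465
v -0.005 3.53 2.609
v -0.169 3.443 2.71
v -0.314 3.293 2.751
v -0.415 3.109 2.725
v -0.454 2.92 2.636
v -0.425 2.761 2.499
v -0.332 2.658 2.338
v -0.192 2.629 2.182
v -0.028 2.68 2.056
f 2 4 1
f 5 2 1
f 1 4 3
f 3 5 1
f 2 8 4
f 6 2 5
f 6 8 2
f 4 8 3
f 7 5 3
f 3 8 7
f 7 6 5
f 8 6 7
f 10 9 12
f 10 12 11
f 12 9 13
f 12 13 11
f 13 9 14
f 13 14 11
f 14 9 15
f 14 15 11
f 15 9 16
f 15 16 11
f 16 9 17
f 16 17 11
f 17 9 18
f 17 18 11
f 18 9 19
f 18 19 11
f 19 9 20
f 19 20 11
f 20 9 21
f 20 21 11
f 21 9 22
f 21 22 11
f 22 9 23
f 22 23 11
f 23 9 24
f 23 24 11
f 24 9 25
f 24 25 11
f 25 9 10
f 25 10 11



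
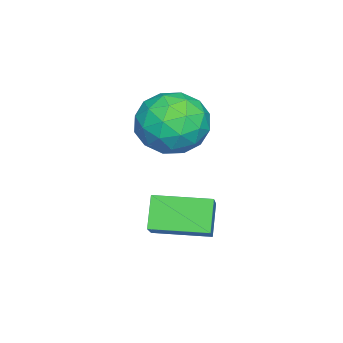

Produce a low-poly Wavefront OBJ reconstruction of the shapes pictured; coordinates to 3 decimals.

v -0.156 3.415 -1.785
v 0.922 3.501 -1.155
v -0.102 1.399 -1.605
v 0.976 1.485 -0.975
v -0.086 1.891 -0.454
v -0.12 3.137 -0.565
v 0.94 1.763 -2.195
v 0.906 3.009 -2.306
v 1.599 2.48 -1.409
v 0.965 2.558 -0.333
v -0.145 2.342 -2.427
v -0.779 2.42 -1.351
v 0.378 3.635 -1.486
v 0.442 1.265 -1.274
v -0.182 1.504 -0.968
v 0.451 1.554 -0.598
v -0.234 3.421 -1.139
v 0.399 3.471 -0.769
v -0.193 2.525 -0.357
v 0.421 1.429 -1.991
v 1.054 1.479 -1.621
v 0.369 3.346 -2.162
v 1.002 3.396 -1.792
v 1.013 2.375 -2.403
v 1.41 3.085 -1.265
v 1.442 1.9 -1.159
v 1.421 2.064 -1.876
v 1.401 2.796 -1.941
v 1.037 3.131 -0.633
v 1.069 1.946 -0.527
v 0.445 2.185 -0.22
v 0.425 2.917 -0.286
v 1.435 2.531 -0.781
v -0.249 2.954 -2.233
v -0.217 1.769 -2.127
v 0.395 1.983 -2.474
v 0.375 2.715 -2.54
v -0.622 3 -1.601
v -0.59 1.815 -1.495
v -0.581 2.104 -0.819
v -0.601 2.836 -0.884
v -0.615 2.369 -1.979
v 2.937 2.717 -4.658
v 2.203 2.561 -3.696
v 2.487 4.469 -4.718
v 1.753 4.314 -3.756
v 4.167 3.066 -3.664
v 3.433 2.911 -2.702
v 3.717 4.819 -3.724
v 2.983 4.663 -2.762
f 1 38 17
f 38 12 41
f 17 41 6
f 38 41 17
f 1 17 13
f 17 6 18
f 13 18 2
f 17 18 13
f 1 13 22
f 13 2 23
f 22 23 8
f 13 23 22
f 1 22 34
f 22 8 37
f 34 37 11
f 22 37 34
f 1 34 38
f 34 11 42
f 38 42 12
f 34 42 38
f 2 18 29
f 18 6 32
f 29 32 10
f 18 32 29
f 6 41 19
f 41 12 40
f 19 40 5
f 41 40 19
f 12 42 39
f 42 11 35
f 39 35 3
f 42 35 39
f 11 37 36
f 37 8 24
f 36 24 7
f 37 24 36
f 8 23 28
f 23 2 25
f 28 25 9
f 23 25 28
f 4 30 16
f 30 10 31
f 16 31 5
f 30 31 16
f 4 16 14
f 16 5 15
f 14 15 3
f 16 15 14
f 4 14 21
f 14 3 20
f 21 20 7
f 14 20 21
f 4 21 26
f 21 7 27
f 26 27 9
f 21 27 26
f 4 26 30
f 26 9 33
f 30 33 10
f 26 33 30
f 5 31 19
f 31 10 32
f 19 32 6
f 31 32 19
f 3 15 39
f 15 5 40
f 39 40 12
f 15 40 39
f 7 20 36
f 20 3 35
f 36 35 11
f 20 35 36
f 9 27 28
f 27 7 24
f 28 24 8
f 27 24 28
f 10 33 29
f 33 9 25
f 29 25 2
f 33 25 29
f 44 46 43
f 47 44 43
f 43 46 45
f 45 47 43
f 44 50 46
f 48 44 47
f 48 50 44
f 46 50 45
f 49 47 45
f 45 50 49
f 49 48 47
f 50 48 49



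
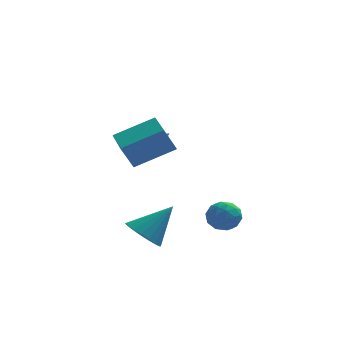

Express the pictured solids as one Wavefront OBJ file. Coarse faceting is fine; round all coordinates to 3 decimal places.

v -2.246 3.423 0.575
v -1.892 2.887 0.208
v -1.154 3.617 1.345
v -1.815 3.18 0.025
v -1.836 3.529 -0.032
v -1.952 3.854 0.05
v -2.135 4.08 0.252
v -2.343 4.155 0.528
v -2.529 4.063 0.815
v -2.65 3.824 1.047
v -2.679 3.494 1.171
v -2.608 3.147 1.158
v -2.454 2.863 1.012
v -2.253 2.708 0.765
v -2.05 2.716 0.475
v 1.032 -1.155 -1.566
v 1.553 -1.43 -0.952
v 0.527 -2.43 -1.708
v 1.048 -2.705 -1.094
v 0.401 -2.185 -0.902
v 0.713 -1.397 -0.814
v 1.367 -2.463 -1.846
v 1.679 -1.675 -1.758
v 1.76 -2.238 -1.124
v 1.164 -2.067 -0.541
v 0.916 -1.793 -2.119
v 0.32 -1.622 -1.536
v 1.337 -1.181 -1.247
v 0.743 -2.679 -1.413
v 0.363 -2.374 -1.301
v 0.67 -2.535 -0.939
v 0.843 -1.162 -1.166
v 1.15 -1.323 -0.805
v 0.473 -1.767 -0.775
v 0.93 -2.537 -1.855
v 1.237 -2.698 -1.494
v 1.41 -1.325 -1.721
v 1.717 -1.486 -1.359
v 1.607 -2.093 -1.885
v 1.765 -1.817 -0.987
v 1.468 -2.566 -1.07
v 1.655 -2.424 -1.512
v 1.839 -1.961 -1.461
v 1.414 -1.717 -0.644
v 1.118 -2.466 -0.727
v 0.737 -2.16 -0.615
v 0.921 -1.697 -0.563
v 1.536 -2.191 -0.746
v 0.962 -1.394 -1.933
v 0.666 -2.143 -2.016
v 1.159 -2.163 -2.097
v 1.343 -1.7 -2.045
v 0.612 -1.294 -1.59
v 0.315 -2.043 -1.673
v 0.241 -1.899 -1.199
v 0.425 -1.436 -1.148
v 0.544 -1.669 -1.914
v -2.867 -2.979 2.206
v -3.422 -3.105 3.375
v -3.191 -1.239 2.239
v -3.746 -1.365 3.408
v -1.034 -2.655 3.112
v -1.589 -2.781 4.281
v -1.358 -0.915 3.145
v -1.913 -1.041 4.314
v -2.484 -1.917 -2.44
v -1.716 -2.105 -3.068
v -1.156 -1.363 -0.98
v -1.808 -1.673 -3.149
v -2.033 -1.289 -3.089
v -2.348 -1.029 -2.901
v -2.69 -0.945 -2.621
v -2.992 -1.054 -2.306
v -3.192 -1.334 -2.017
v -3.253 -1.729 -1.812
v -3.161 -2.162 -1.731
v -2.935 -2.546 -1.79
v -2.62 -2.806 -1.978
v -2.278 -2.889 -2.258
v -1.977 -2.78 -2.573
v -1.776 -2.501 -2.862
f 2 1 4
f 2 4 3
f 4 1 5
f 4 5 3
f 5 1 6
f 5 6 3
f 6 1 7
f 6 7 3
f 7 1 8
f 7 8 3
f 8 1 9
f 8 9 3
f 9 1 10
f 9 10 3
f 10 1 11
f 10 11 3
f 11 1 12
f 11 12 3
f 12 1 13
f 12 13 3
f 13 1 14
f 13 14 3
f 14 1 15
f 14 15 3
f 15 1 2
f 15 2 3
f 16 53 32
f 53 27 56
f 32 56 21
f 53 56 32
f 16 32 28
f 32 21 33
f 28 33 17
f 32 33 28
f 16 28 37
f 28 17 38
f 37 38 23
f 28 38 37
f 16 37 49
f 37 23 52
f 49 52 26
f 37 52 49
f 16 49 53
f 49 26 57
f 53 57 27
f 49 57 53
f 17 33 44
f 33 21 47
f 44 47 25
f 33 47 44
f 21 56 34
f 56 27 55
f 34 55 20
f 56 55 34
f 27 57 54
f 57 26 50
f 54 50 18
f 57 50 54
f 26 52 51
f 52 23 39
f 51 39 22
f 52 39 51
f 23 38 43
f 38 17 40
f 43 40 24
f 38 40 43
f 19 45 31
f 45 25 46
f 31 46 20
f 45 46 31
f 19 31 29
f 31 20 30
f 29 30 18
f 31 30 29
f 19 29 36
f 29 18 35
f 36 35 22
f 29 35 36
f 19 36 41
f 36 22 42
f 41 42 24
f 36 42 41
f 19 41 45
f 41 24 48
f 45 48 25
f 41 48 45
f 20 46 34
f 46 25 47
f 34 47 21
f 46 47 34
f 18 30 54
f 30 20 55
f 54 55 27
f 30 55 54
f 22 35 51
f 35 18 50
f 51 50 26
f 35 50 51
f 24 42 43
f 42 22 39
f 43 39 23
f 42 39 43
f 25 48 44
f 48 24 40
f 44 40 17
f 48 40 44
f 59 61 58
f 62 59 58
f 58 61 60
f 60 62 58
f 59 65 61
f 63 59 62
f 63 65 59
f 61 65 60
f 64 62 60
f 60 65 64
f 64 63 62
f 65 63 64
f 67 66 69
f 67 69 68
f 69 66 70
f 69 70 68
f 70 66 71
f 70 71 68
f 71 66 72
f 71 72 68
f 72 66 73
f 72 73 68
f 73 66 74
f 73 74 68
f 74 66 75
f 74 75 68
f 75 66 76
f 75 76 68
f 76 66 77
f 76 77 68
f 77 66 78
f 77 78 68
f 78 66 79
f 78 79 68
f 79 66 80
f 79 80 68
f 80 66 81
f 80 81 68
f 81 66 67
f 81 67 68



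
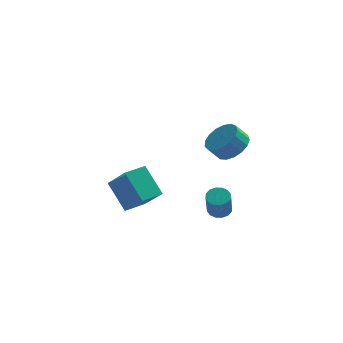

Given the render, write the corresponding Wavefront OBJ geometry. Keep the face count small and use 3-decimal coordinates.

v -4.516 0.844 -2.958
v -3.493 -0.254 -1.405
v -3.466 1.786 -2.982
v -2.444 0.687 -1.429
v -3.516 -0.307 -4.431
v -2.494 -1.406 -2.878
v -2.467 0.634 -4.455
v -1.444 -0.464 -2.902
v 2.33 -3.908 3.003
v 3.086 -3.568 3.664
v 2.466 -3.733 4.457
v 1.71 -4.072 3.797
v 2.827 -3.147 3.549
v 2.208 -3.312 4.343
v 2.454 -2.901 3.309
v 1.835 -3.065 4.103
v 2.053 -2.885 2.999
v 1.434 -3.049 3.793
v 1.715 -3.103 2.69
v 1.096 -3.267 3.484
v 1.518 -3.506 2.453
v 0.899 -3.67 3.246
v 1.507 -4.001 2.342
v 0.887 -4.165 3.135
v 1.684 -4.474 2.382
v 1.065 -4.639 3.175
v 2.009 -4.818 2.565
v 1.39 -4.982 3.358
v 2.408 -4.953 2.848
v 1.789 -5.118 3.641
v 2.789 -4.849 3.167
v 2.169 -5.014 3.96
v 3.064 -4.529 3.448
v 2.445 -4.694 4.242
v 3.172 -4.067 3.628
v 2.552 -4.231 4.421
v 1.677 -3.571 -2.009
v 2.164 -3.168 -1.788
v 2.09 -3.866 -0.35
v 1.603 -4.269 -0.571
v 1.87 -2.998 -1.72
v 1.796 -3.696 -0.283
v 1.523 -2.981 -1.73
v 1.45 -3.68 -0.293
v 1.218 -3.123 -1.815
v 1.144 -3.821 -0.377
v 1.036 -3.384 -1.951
v 0.962 -4.083 -0.514
v 1.025 -3.696 -2.103
v 0.952 -4.394 -0.665
v 1.19 -3.974 -2.23
v 1.116 -4.672 -0.792
v 1.484 -4.144 -2.297
v 1.41 -4.842 -0.86
v 1.83 -4.16 -2.287
v 1.757 -4.859 -0.85
v 2.136 -4.019 -2.203
v 2.062 -4.717 -0.765
v 2.318 -3.757 -2.066
v 2.244 -4.456 -0.629
v 2.328 -3.446 -1.915
v 2.255 -4.144 -0.477
f 2 4 1
f 5 2 1
f 1 4 3
f 3 5 1
f 2 8 4
f 6 2 5
f 6 8 2
f 4 8 3
f 7 5 3
f 3 8 7
f 7 6 5
f 8 6 7
f 10 9 13
f 10 13 11
f 11 13 14
f 11 14 12
f 13 9 15
f 13 15 14
f 14 15 16
f 14 16 12
f 15 9 17
f 15 17 16
f 16 17 18
f 16 18 12
f 17 9 19
f 17 19 18
f 18 19 20
f 18 20 12
f 19 9 21
f 19 21 20
f 20 21 22
f 20 22 12
f 21 9 23
f 21 23 22
f 22 23 24
f 22 24 12
f 23 9 25
f 23 25 24
f 24 25 26
f 24 26 12
f 25 9 27
f 25 27 26
f 26 27 28
f 26 28 12
f 27 9 29
f 27 29 28
f 28 29 30
f 28 30 12
f 29 9 31
f 29 31 30
f 30 31 32
f 30 32 12
f 31 9 33
f 31 33 32
f 32 33 34
f 32 34 12
f 33 9 35
f 33 35 34
f 34 35 36
f 34 36 12
f 35 9 10
f 35 10 36
f 36 10 11
f 36 11 12
f 38 37 41
f 38 41 39
f 39 41 42
f 39 42 40
f 41 37 43
f 41 43 42
f 42 43 44
f 42 44 40
f 43 37 45
f 43 45 44
f 44 45 46
f 44 46 40
f 45 37 47
f 45 47 46
f 46 47 48
f 46 48 40
f 47 37 49
f 47 49 48
f 48 49 50
f 48 50 40
f 49 37 51
f 49 51 50
f 50 51 52
f 50 52 40
f 51 37 53
f 51 53 52
f 52 53 54
f 52 54 40
f 53 37 55
f 53 55 54
f 54 55 56
f 54 56 40
f 55 37 57
f 55 57 56
f 56 57 58
f 56 58 40
f 57 37 59
f 57 59 58
f 58 59 60
f 58 60 40
f 59 37 61
f 59 61 60
f 60 61 62
f 60 62 40
f 61 37 38
f 61 38 62
f 62 38 39
f 62 39 40



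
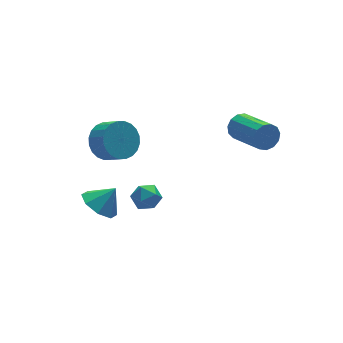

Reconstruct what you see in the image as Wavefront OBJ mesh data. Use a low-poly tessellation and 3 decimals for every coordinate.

v -3.205 1.498 1.792
v -2.569 1.134 0.999
v -2.239 0.238 1.674
v -2.875 0.602 2.468
v -2.304 1.388 1.207
v -1.975 0.491 1.882
v -2.176 1.658 1.503
v -1.847 0.762 2.179
v -2.205 1.905 1.844
v -1.876 1.008 2.52
v -2.386 2.089 2.177
v -2.057 1.192 2.853
v -2.692 2.183 2.451
v -2.363 1.287 3.127
v -3.076 2.173 2.625
v -2.746 1.277 3.301
v -3.479 2.061 2.672
v -3.15 1.164 3.348
v -3.841 1.862 2.586
v -3.511 0.966 3.261
v -4.105 1.609 2.378
v -3.776 0.712 3.053
v -4.233 1.338 2.081
v -3.904 0.442 2.757
v -4.204 1.092 1.74
v -3.875 0.195 2.416
v -4.023 0.908 1.407
v -3.694 0.011 2.083
v -3.717 0.813 1.133
v -3.388 -0.083 1.809
v -3.334 0.823 0.959
v -3.004 -0.073 1.635
v -2.93 0.936 0.912
v -2.601 0.039 1.588
v 2.254 -1.694 3.071
v 2.617 -1.44 3.677
v 2.809 -3.472 4.414
v 2.446 -3.726 3.809
v 2.207 -1.443 3.776
v 2.398 -3.475 4.514
v 1.811 -1.525 3.652
v 2.003 -3.557 4.39
v 1.556 -1.661 3.344
v 1.748 -3.693 4.081
v 1.523 -1.807 2.949
v 1.714 -3.839 3.686
v 1.722 -1.918 2.593
v 1.913 -3.95 3.33
v 2.09 -1.957 2.389
v 2.281 -3.989 3.126
v 2.51 -1.913 2.401
v 2.701 -3.945 3.138
v 2.849 -1.799 2.627
v 3.04 -3.831 3.364
v 2.999 -1.652 2.993
v 3.19 -3.684 3.73
v 2.913 -1.518 3.385
v 3.104 -3.55 4.122
v -4.097 -2.547 1.405
v -3.434 -2.13 1.5
v -3.406 -3.57 1.08
v -2.743 -3.153 1.175
v -3.182 -3.344 1.802
v -3.609 -2.712 2.002
v -3.231 -2.988 0.578
v -3.658 -2.356 0.778
v -2.899 -2.403 0.989
v -2.869 -2.622 1.745
v -3.971 -3.078 0.835
v -3.941 -3.297 1.591
v -3.936 1.065 -2.523
v -3.29 0.471 -3.135
v -3.084 0.935 -1.497
v -3.115 1.27 -3.178
v -3.421 1.949 -2.838
v -4.029 2.11 -2.313
v -4.582 1.66 -1.911
v -4.757 0.861 -1.867
v -4.451 0.182 -2.208
v -3.843 0.02 -2.733
f 2 1 5
f 2 5 3
f 3 5 6
f 3 6 4
f 5 1 7
f 5 7 6
f 6 7 8
f 6 8 4
f 7 1 9
f 7 9 8
f 8 9 10
f 8 10 4
f 9 1 11
f 9 11 10
f 10 11 12
f 10 12 4
f 11 1 13
f 11 13 12
f 12 13 14
f 12 14 4
f 13 1 15
f 13 15 14
f 14 15 16
f 14 16 4
f 15 1 17
f 15 17 16
f 16 17 18
f 16 18 4
f 17 1 19
f 17 19 18
f 18 19 20
f 18 20 4
f 19 1 21
f 19 21 20
f 20 21 22
f 20 22 4
f 21 1 23
f 21 23 22
f 22 23 24
f 22 24 4
f 23 1 25
f 23 25 24
f 24 25 26
f 24 26 4
f 25 1 27
f 25 27 26
f 26 27 28
f 26 28 4
f 27 1 29
f 27 29 28
f 28 29 30
f 28 30 4
f 29 1 31
f 29 31 30
f 30 31 32
f 30 32 4
f 31 1 33
f 31 33 32
f 32 33 34
f 32 34 4
f 33 1 2
f 33 2 34
f 34 2 3
f 34 3 4
f 36 35 39
f 36 39 37
f 37 39 40
f 37 40 38
f 39 35 41
f 39 41 40
f 40 41 42
f 40 42 38
f 41 35 43
f 41 43 42
f 42 43 44
f 42 44 38
f 43 35 45
f 43 45 44
f 44 45 46
f 44 46 38
f 45 35 47
f 45 47 46
f 46 47 48
f 46 48 38
f 47 35 49
f 47 49 48
f 48 49 50
f 48 50 38
f 49 35 51
f 49 51 50
f 50 51 52
f 50 52 38
f 51 35 53
f 51 53 52
f 52 53 54
f 52 54 38
f 53 35 55
f 53 55 54
f 54 55 56
f 54 56 38
f 55 35 57
f 55 57 56
f 56 57 58
f 56 58 38
f 57 35 36
f 57 36 58
f 58 36 37
f 58 37 38
f 59 70 64
f 59 64 60
f 59 60 66
f 59 66 69
f 59 69 70
f 60 64 68
f 64 70 63
f 70 69 61
f 69 66 65
f 66 60 67
f 62 68 63
f 62 63 61
f 62 61 65
f 62 65 67
f 62 67 68
f 63 68 64
f 61 63 70
f 65 61 69
f 67 65 66
f 68 67 60
f 72 71 74
f 72 74 73
f 74 71 75
f 74 75 73
f 75 71 76
f 75 76 73
f 76 71 77
f 76 77 73
f 77 71 78
f 77 78 73
f 78 71 79
f 78 79 73
f 79 71 80
f 79 80 73
f 80 71 72
f 80 72 73



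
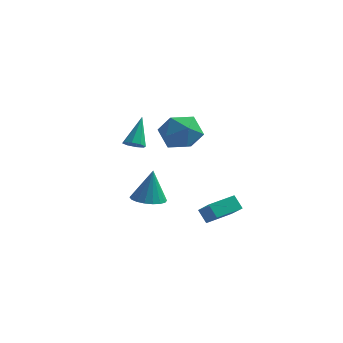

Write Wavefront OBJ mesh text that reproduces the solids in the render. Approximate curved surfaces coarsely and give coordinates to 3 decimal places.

v 2.41 1.58 -2.923
v 3.156 0.887 -2.099
v 3.214 2.683 -2.722
v 3.96 1.99 -1.898
v 2.88 1.35 -3.542
v 3.626 0.657 -2.718
v 3.684 2.453 -3.341
v 4.43 1.76 -2.517
v 2.828 -0.159 3.707
v 3.397 -0.434 2.854
v 1.403 -0.746 2.946
v 1.972 -1.021 2.093
v 2.097 -1.548 3.007
v 2.977 -1.185 3.477
v 1.823 0.005 2.323
v 2.703 0.368 2.793
v 2.776 -0.333 1.998
v 2.945 -1.293 2.421
v 1.855 0.113 3.379
v 2.024 -0.847 3.802
v -0.302 0.713 1.109
v 0.029 1.051 0.85
v -0.318 1.727 2.411
v -0.369 1.136 0.779
v -0.728 0.973 0.902
v -0.838 0.657 1.146
v -0.634 0.375 1.368
v -0.236 0.291 1.439
v 0.124 0.454 1.316
v 0.233 0.769 1.072
v -0.133 1.939 -2.849
v 0.648 2.254 -2.964
v -0.007 2.241 -1.151
v 0.427 2.559 -3.002
v 0.096 2.742 -3.009
v -0.281 2.765 -2.985
v -0.629 2.624 -2.934
v -0.878 2.348 -2.867
v -0.98 1.991 -2.795
v -0.914 1.623 -2.735
v -0.694 1.318 -2.697
v -0.362 1.136 -2.689
v 0.014 1.113 -2.713
v 0.362 1.253 -2.764
v 0.611 1.53 -2.832
v 0.713 1.887 -2.903
f 2 4 1
f 5 2 1
f 1 4 3
f 3 5 1
f 2 8 4
f 6 2 5
f 6 8 2
f 4 8 3
f 7 5 3
f 3 8 7
f 7 6 5
f 8 6 7
f 9 20 14
f 9 14 10
f 9 10 16
f 9 16 19
f 9 19 20
f 10 14 18
f 14 20 13
f 20 19 11
f 19 16 15
f 16 10 17
f 12 18 13
f 12 13 11
f 12 11 15
f 12 15 17
f 12 17 18
f 13 18 14
f 11 13 20
f 15 11 19
f 17 15 16
f 18 17 10
f 22 21 24
f 22 24 23
f 24 21 25
f 24 25 23
f 25 21 26
f 25 26 23
f 26 21 27
f 26 27 23
f 27 21 28
f 27 28 23
f 28 21 29
f 28 29 23
f 29 21 30
f 29 30 23
f 30 21 22
f 30 22 23
f 32 31 34
f 32 34 33
f 34 31 35
f 34 35 33
f 35 31 36
f 35 36 33
f 36 31 37
f 36 37 33
f 37 31 38
f 37 38 33
f 38 31 39
f 38 39 33
f 39 31 40
f 39 40 33
f 40 31 41
f 40 41 33
f 41 31 42
f 41 42 33
f 42 31 43
f 42 43 33
f 43 31 44
f 43 44 33
f 44 31 45
f 44 45 33
f 45 31 46
f 45 46 33
f 46 31 32
f 46 32 33



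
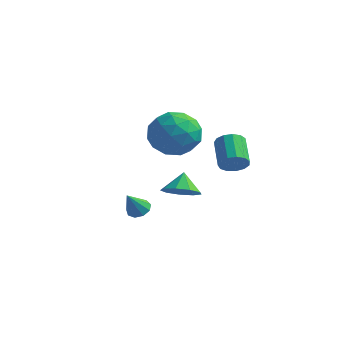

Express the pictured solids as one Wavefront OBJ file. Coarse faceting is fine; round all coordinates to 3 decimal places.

v -0.032 -1.875 3.68
v 0.988 -2.388 4.165
v -0.408 -3.572 2.675
v 0.612 -4.085 3.16
v -0.366 -3.844 3.885
v -0.134 -2.795 4.506
v 0.714 -3.165 2.334
v 0.946 -2.116 2.955
v 1.449 -3.185 3.334
v 0.782 -3.605 4.292
v -0.202 -2.355 2.548
v -0.869 -2.775 3.506
v 0.511 -1.983 4.011
v 0.069 -3.977 2.829
v -0.506 -3.836 3.255
v 0.094 -4.137 3.541
v -0.149 -2.222 4.211
v 0.451 -2.523 4.496
v -0.344 -3.379 4.331
v 0.129 -3.437 2.344
v 0.729 -3.738 2.629
v 0.486 -1.823 3.299
v 1.086 -2.124 3.585
v 0.924 -2.581 2.509
v 1.381 -2.753 3.807
v 1.161 -3.75 3.217
v 1.22 -3.209 2.731
v 1.357 -2.593 3.096
v 0.989 -2.999 4.37
v 0.768 -3.997 3.78
v 0.194 -3.855 4.206
v 0.33 -3.239 4.571
v 1.26 -3.468 3.882
v -0.188 -1.963 3.06
v -0.409 -2.961 2.47
v 0.25 -2.721 2.269
v 0.386 -2.105 2.634
v -0.581 -2.21 3.623
v -0.801 -3.207 3.033
v -0.777 -3.367 3.744
v -0.64 -2.751 4.109
v -0.68 -2.492 2.958
v 1.941 -0.895 1.208
v 2.441 -0.846 1.682
v 1.618 0.164 2.445
v 1.119 0.115 1.972
v 2.519 -0.578 1.411
v 1.697 0.433 2.174
v 2.414 -0.411 1.077
v 1.592 0.6 1.84
v 2.159 -0.397 0.784
v 1.337 0.613 1.547
v 1.835 -0.542 0.626
v 1.012 0.469 1.389
v 1.544 -0.799 0.653
v 0.722 0.212 1.416
v 1.379 -1.086 0.856
v 0.557 -0.076 1.619
v 1.393 -1.313 1.171
v 0.571 -0.302 1.935
v 1.581 -1.407 1.499
v 0.759 -0.397 2.262
v 1.883 -1.339 1.734
v 1.061 -0.328 2.497
v 2.204 -1.13 1.802
v 1.381 -0.119 2.565
v 1.46 -4.284 0.842
v 2.119 -4.642 1.283
v 1.22 -3.696 1.678
v 2.307 -4.156 0.996
v 2.099 -3.73 0.636
v 1.592 -3.563 0.373
v 1.023 -3.733 0.329
v 0.659 -4.161 0.525
v 0.67 -4.647 0.869
v 1.051 -4.962 1.201
v 1.623 -4.96 1.364
v -2.274 -1.912 -2.241
v -1.811 -2.237 -2.411
v -2.386 -2.648 -1.139
v -1.686 -1.924 -2.189
v -1.836 -1.605 -1.992
v -2.191 -1.43 -1.911
v -2.584 -1.481 -1.985
v -2.832 -1.733 -2.179
v -2.819 -2.07 -2.402
v -2.551 -2.332 -2.55
v -2.152 -2.398 -2.553
f 1 38 17
f 38 12 41
f 17 41 6
f 38 41 17
f 1 17 13
f 17 6 18
f 13 18 2
f 17 18 13
f 1 13 22
f 13 2 23
f 22 23 8
f 13 23 22
f 1 22 34
f 22 8 37
f 34 37 11
f 22 37 34
f 1 34 38
f 34 11 42
f 38 42 12
f 34 42 38
f 2 18 29
f 18 6 32
f 29 32 10
f 18 32 29
f 6 41 19
f 41 12 40
f 19 40 5
f 41 40 19
f 12 42 39
f 42 11 35
f 39 35 3
f 42 35 39
f 11 37 36
f 37 8 24
f 36 24 7
f 37 24 36
f 8 23 28
f 23 2 25
f 28 25 9
f 23 25 28
f 4 30 16
f 30 10 31
f 16 31 5
f 30 31 16
f 4 16 14
f 16 5 15
f 14 15 3
f 16 15 14
f 4 14 21
f 14 3 20
f 21 20 7
f 14 20 21
f 4 21 26
f 21 7 27
f 26 27 9
f 21 27 26
f 4 26 30
f 26 9 33
f 30 33 10
f 26 33 30
f 5 31 19
f 31 10 32
f 19 32 6
f 31 32 19
f 3 15 39
f 15 5 40
f 39 40 12
f 15 40 39
f 7 20 36
f 20 3 35
f 36 35 11
f 20 35 36
f 9 27 28
f 27 7 24
f 28 24 8
f 27 24 28
f 10 33 29
f 33 9 25
f 29 25 2
f 33 25 29
f 44 43 47
f 44 47 45
f 45 47 48
f 45 48 46
f 47 43 49
f 47 49 48
f 48 49 50
f 48 50 46
f 49 43 51
f 49 51 50
f 50 51 52
f 50 52 46
f 51 43 53
f 51 53 52
f 52 53 54
f 52 54 46
f 53 43 55
f 53 55 54
f 54 55 56
f 54 56 46
f 55 43 57
f 55 57 56
f 56 57 58
f 56 58 46
f 57 43 59
f 57 59 58
f 58 59 60
f 58 60 46
f 59 43 61
f 59 61 60
f 60 61 62
f 60 62 46
f 61 43 63
f 61 63 62
f 62 63 64
f 62 64 46
f 63 43 65
f 63 65 64
f 64 65 66
f 64 66 46
f 65 43 44
f 65 44 66
f 66 44 45
f 66 45 46
f 68 67 70
f 68 70 69
f 70 67 71
f 70 71 69
f 71 67 72
f 71 72 69
f 72 67 73
f 72 73 69
f 73 67 74
f 73 74 69
f 74 67 75
f 74 75 69
f 75 67 76
f 75 76 69
f 76 67 77
f 76 77 69
f 77 67 68
f 77 68 69
f 79 78 81
f 79 81 80
f 81 78 82
f 81 82 80
f 82 78 83
f 82 83 80
f 83 78 84
f 83 84 80
f 84 78 85
f 84 85 80
f 85 78 86
f 85 86 80
f 86 78 87
f 86 87 80
f 87 78 88
f 87 88 80
f 88 78 79
f 88 79 80



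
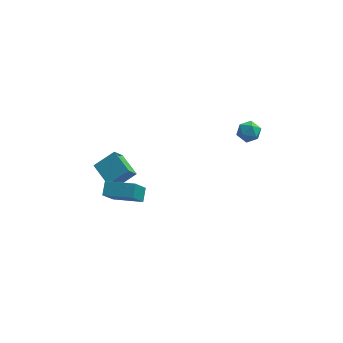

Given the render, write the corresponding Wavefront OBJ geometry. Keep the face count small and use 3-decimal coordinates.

v -4.805 -0.693 -1.37
v -3.699 -0.167 -0.593
v -4.423 -0.081 -2.329
v -3.317 0.446 -1.552
v -3.943 -1.886 -1.788
v -2.837 -1.359 -1.011
v -3.561 -1.273 -2.747
v -2.455 -0.747 -1.97
v 3.708 1.26 1.193
v 4.271 0.824 0.968
v 2.929 0.576 0.572
v 3.492 0.14 0.347
v 3.281 0.137 1.063
v 3.762 0.559 1.447
v 3.438 0.841 0.093
v 3.919 1.263 0.477
v 4.103 0.565 0.288
v 4.007 0.13 0.887
v 3.193 1.27 0.653
v 3.097 0.835 1.252
v -3.618 -2.482 -2.509
v -4.095 -3.334 -1.204
v -3.53 -1.756 -2.003
v -4.006 -2.608 -0.698
v -1.954 -2.912 -2.182
v -2.43 -3.764 -0.877
v -1.865 -2.186 -1.676
v -2.342 -3.038 -0.371
f 2 4 1
f 5 2 1
f 1 4 3
f 3 5 1
f 2 8 4
f 6 2 5
f 6 8 2
f 4 8 3
f 7 5 3
f 3 8 7
f 7 6 5
f 8 6 7
f 9 20 14
f 9 14 10
f 9 10 16
f 9 16 19
f 9 19 20
f 10 14 18
f 14 20 13
f 20 19 11
f 19 16 15
f 16 10 17
f 12 18 13
f 12 13 11
f 12 11 15
f 12 15 17
f 12 17 18
f 13 18 14
f 11 13 20
f 15 11 19
f 17 15 16
f 18 17 10
f 22 24 21
f 25 22 21
f 21 24 23
f 23 25 21
f 22 28 24
f 26 22 25
f 26 28 22
f 24 28 23
f 27 25 23
f 23 28 27
f 27 26 25
f 28 26 27



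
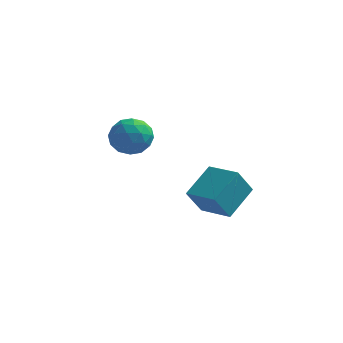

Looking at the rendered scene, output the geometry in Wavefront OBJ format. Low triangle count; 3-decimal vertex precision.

v -1.398 -0.709 0.56
v -0.861 -0.687 1.221
v -0.619 -1.673 -0.041
v -0.082 -1.651 0.62
v -0.866 -1.97 0.719
v -1.347 -1.373 1.09
v -0.133 -0.987 0.09
v -0.614 -0.39 0.461
v -0.079 -0.858 0.93
v -0.532 -1.466 1.319
v -0.948 -0.894 -0.139
v -1.401 -1.502 0.25
v -1.198 -0.613 0.943
v -0.282 -1.747 0.237
v -0.743 -1.934 0.295
v -0.427 -1.921 0.683
v -1.484 -1.017 0.866
v -1.168 -1.004 1.255
v -1.171 -1.758 0.959
v -0.312 -1.356 -0.075
v 0.004 -1.343 0.314
v -1.053 -0.439 0.497
v -0.737 -0.426 0.885
v -0.309 -0.602 0.221
v -0.423 -0.701 1.161
v 0.035 -1.268 0.808
v 0.005 -0.877 0.496
v -0.278 -0.527 0.715
v -0.689 -1.058 1.389
v -0.231 -1.625 1.036
v -0.692 -1.812 1.094
v -0.975 -1.462 1.312
v -0.229 -1.159 1.218
v -1.249 -0.735 0.144
v -0.791 -1.302 -0.209
v -0.505 -0.898 -0.132
v -0.788 -0.548 0.086
v -1.515 -1.092 0.372
v -1.057 -1.659 0.019
v -1.202 -1.833 0.465
v -1.485 -1.483 0.684
v -1.251 -1.201 -0.038
v 3.311 -5.013 0.2
v 3.78 -3.834 0.922
v 2.174 -4.437 -0.002
v 2.643 -3.258 0.72
v 3.717 -4.562 -0.8
v 4.186 -3.383 -0.078
v 2.58 -3.986 -1.002
v 3.049 -2.807 -0.28
f 1 38 17
f 38 12 41
f 17 41 6
f 38 41 17
f 1 17 13
f 17 6 18
f 13 18 2
f 17 18 13
f 1 13 22
f 13 2 23
f 22 23 8
f 13 23 22
f 1 22 34
f 22 8 37
f 34 37 11
f 22 37 34
f 1 34 38
f 34 11 42
f 38 42 12
f 34 42 38
f 2 18 29
f 18 6 32
f 29 32 10
f 18 32 29
f 6 41 19
f 41 12 40
f 19 40 5
f 41 40 19
f 12 42 39
f 42 11 35
f 39 35 3
f 42 35 39
f 11 37 36
f 37 8 24
f 36 24 7
f 37 24 36
f 8 23 28
f 23 2 25
f 28 25 9
f 23 25 28
f 4 30 16
f 30 10 31
f 16 31 5
f 30 31 16
f 4 16 14
f 16 5 15
f 14 15 3
f 16 15 14
f 4 14 21
f 14 3 20
f 21 20 7
f 14 20 21
f 4 21 26
f 21 7 27
f 26 27 9
f 21 27 26
f 4 26 30
f 26 9 33
f 30 33 10
f 26 33 30
f 5 31 19
f 31 10 32
f 19 32 6
f 31 32 19
f 3 15 39
f 15 5 40
f 39 40 12
f 15 40 39
f 7 20 36
f 20 3 35
f 36 35 11
f 20 35 36
f 9 27 28
f 27 7 24
f 28 24 8
f 27 24 28
f 10 33 29
f 33 9 25
f 29 25 2
f 33 25 29
f 44 46 43
f 47 44 43
f 43 46 45
f 45 47 43
f 44 50 46
f 48 44 47
f 48 50 44
f 46 50 45
f 49 47 45
f 45 50 49
f 49 48 47
f 50 48 49



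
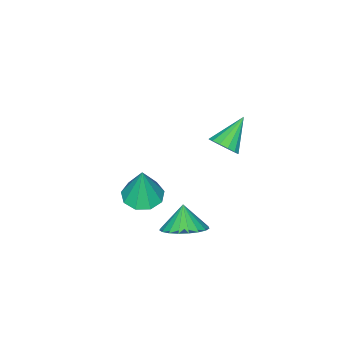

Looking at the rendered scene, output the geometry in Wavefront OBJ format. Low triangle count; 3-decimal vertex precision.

v -0.777 -0.291 -3.08
v 0.115 -0.577 -3.152
v -0.563 -0.109 -1.16
v 0.085 0.062 -3.209
v -0.349 0.537 -3.206
v -0.983 0.624 -3.143
v -1.521 0.284 -3.051
v -1.71 -0.326 -2.973
v -1.463 -0.919 -2.944
v -0.895 -1.218 -2.979
v -0.271 -1.083 -3.061
v -1.265 3.683 2.755
v -0.865 3.454 3.294
v -2.575 3.637 3.705
v -0.859 3.82 3.321
v -0.962 4.15 3.195
v -1.146 4.355 2.952
v -1.361 4.38 2.655
v -1.551 4.218 2.386
v -1.665 3.913 2.215
v -1.671 3.546 2.188
v -1.568 3.217 2.314
v -1.384 3.012 2.557
v -1.168 2.987 2.854
v -0.978 3.149 3.124
v 0.07 2.784 -2.587
v 0.998 2.747 -2.12
v -0.43 2.276 -1.633
v 0.849 3.132 -1.993
v 0.565 3.457 -1.969
v 0.196 3.666 -2.051
v -0.196 3.722 -2.226
v -0.541 3.616 -2.463
v -0.781 3.366 -2.722
v -0.874 3.016 -2.957
v -0.804 2.625 -3.129
v -0.582 2.261 -3.206
v -0.248 1.988 -3.177
v 0.141 1.853 -3.045
v 0.517 1.878 -2.834
v 0.817 2.061 -2.581
v 0.987 2.368 -2.328
f 2 1 4
f 2 4 3
f 4 1 5
f 4 5 3
f 5 1 6
f 5 6 3
f 6 1 7
f 6 7 3
f 7 1 8
f 7 8 3
f 8 1 9
f 8 9 3
f 9 1 10
f 9 10 3
f 10 1 11
f 10 11 3
f 11 1 2
f 11 2 3
f 13 12 15
f 13 15 14
f 15 12 16
f 15 16 14
f 16 12 17
f 16 17 14
f 17 12 18
f 17 18 14
f 18 12 19
f 18 19 14
f 19 12 20
f 19 20 14
f 20 12 21
f 20 21 14
f 21 12 22
f 21 22 14
f 22 12 23
f 22 23 14
f 23 12 24
f 23 24 14
f 24 12 25
f 24 25 14
f 25 12 13
f 25 13 14
f 27 26 29
f 27 29 28
f 29 26 30
f 29 30 28
f 30 26 31
f 30 31 28
f 31 26 32
f 31 32 28
f 32 26 33
f 32 33 28
f 33 26 34
f 33 34 28
f 34 26 35
f 34 35 28
f 35 26 36
f 35 36 28
f 36 26 37
f 36 37 28
f 37 26 38
f 37 38 28
f 38 26 39
f 38 39 28
f 39 26 40
f 39 40 28
f 40 26 41
f 40 41 28
f 41 26 42
f 41 42 28
f 42 26 27
f 42 27 28



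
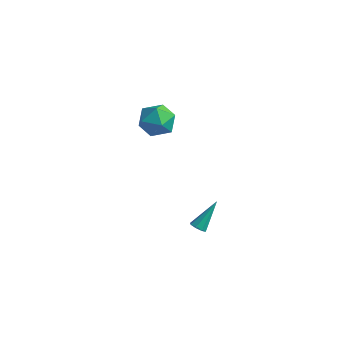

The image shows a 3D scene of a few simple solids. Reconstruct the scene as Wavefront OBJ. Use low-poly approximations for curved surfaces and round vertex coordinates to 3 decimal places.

v 0.043 -0.405 -4.462
v 0.315 -0.108 -4.79
v 0.357 0.945 -2.978
v -0.072 -0.018 -4.789
v -0.393 -0.154 -4.597
v -0.458 -0.438 -4.325
v -0.23 -0.702 -4.134
v 0.157 -0.792 -4.134
v 0.478 -0.655 -4.326
v 0.543 -0.372 -4.598
v -3.832 -0.227 3.786
v -3.121 0.697 3.834
v -2.599 -1.117 2.666
v -1.888 -0.193 2.714
v -2.054 -0.852 3.663
v -2.815 -0.302 4.355
v -2.905 -0.118 2.145
v -3.666 0.432 2.837
v -2.548 0.764 2.82
v -2.022 0.311 3.758
v -3.698 -0.731 2.742
v -3.172 -1.184 3.68
f 2 1 4
f 2 4 3
f 4 1 5
f 4 5 3
f 5 1 6
f 5 6 3
f 6 1 7
f 6 7 3
f 7 1 8
f 7 8 3
f 8 1 9
f 8 9 3
f 9 1 10
f 9 10 3
f 10 1 2
f 10 2 3
f 11 22 16
f 11 16 12
f 11 12 18
f 11 18 21
f 11 21 22
f 12 16 20
f 16 22 15
f 22 21 13
f 21 18 17
f 18 12 19
f 14 20 15
f 14 15 13
f 14 13 17
f 14 17 19
f 14 19 20
f 15 20 16
f 13 15 22
f 17 13 21
f 19 17 18
f 20 19 12

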